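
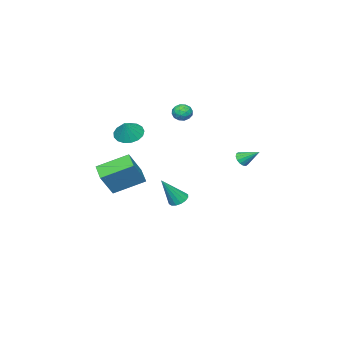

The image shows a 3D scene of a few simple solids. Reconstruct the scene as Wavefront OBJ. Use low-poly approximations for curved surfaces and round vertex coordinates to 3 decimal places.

v 2.45 -1.868 2.828
v 2.929 -1.281 2.344
v 3.15 -1.612 3.832
v 2.609 -1.043 2.506
v 2.253 -0.994 2.743
v 1.941 -1.146 2.999
v 1.746 -1.463 3.216
v 1.712 -1.872 3.344
v 1.848 -2.281 3.354
v 2.121 -2.596 3.244
v 2.469 -2.743 3.038
v 2.814 -2.69 2.785
v 3.074 -2.449 2.541
v 3.192 -2.075 2.363
v 3.14 -1.653 2.292
v 3.087 -2.553 -1.908
v 2.378 -3.485 -1.443
v 1.82 -1.134 -0.995
v 1.111 -2.066 -0.53
v 4.149 -2.594 -0.37
v 3.44 -3.526 0.095
v 2.882 -1.175 0.543
v 2.173 -2.107 1.008
v -3.848 -3.199 -4.776
v -3.269 -2.936 -5.044
v -2.792 -3.701 -2.984
v -3.426 -2.663 -4.875
v -3.695 -2.533 -4.68
v -4.006 -2.582 -4.51
v -4.274 -2.797 -4.412
v -4.428 -3.119 -4.412
v -4.427 -3.463 -4.509
v -4.271 -3.736 -4.677
v -4.001 -3.865 -4.873
v -3.69 -3.816 -5.042
v -3.422 -3.602 -5.14
v -3.268 -3.279 -5.141
v -0.823 0.181 4.105
v -0.306 -0.021 4.446
v -0.734 -0.659 3.474
v -0.217 -0.861 3.815
v -0.81 -0.873 4.085
v -0.865 -0.354 4.475
v -0.175 -0.326 3.445
v -0.23 0.193 3.835
v 0.095 -0.334 4.038
v -0.298 -0.673 4.434
v -0.742 -0.007 3.486
v -1.135 -0.346 3.882
v -0.572 0.154 4.331
v -0.468 -0.834 3.589
v -0.817 -0.841 3.747
v -0.513 -0.96 3.948
v -0.901 -0.042 4.348
v -0.597 -0.161 4.549
v -0.894 -0.662 4.336
v -0.443 -0.519 3.371
v -0.139 -0.638 3.572
v -0.527 0.28 3.972
v -0.223 0.161 4.173
v -0.146 -0.018 3.584
v -0.032 -0.149 4.292
v 0.02 -0.643 3.921
v 0.044 -0.328 3.703
v 0.012 -0.023 3.933
v -0.263 -0.348 4.524
v -0.211 -0.842 4.153
v -0.56 -0.849 4.312
v -0.592 -0.544 4.541
v -0.028 -0.532 4.285
v -0.829 0.162 3.767
v -0.777 -0.332 3.396
v -0.448 -0.136 3.379
v -0.48 0.169 3.608
v -1.06 -0.037 3.999
v -1.008 -0.531 3.628
v -1.052 -0.657 3.987
v -1.084 -0.352 4.217
v -1.012 -0.148 3.635
v -3.463 1.798 -0.129
v -3.233 1.537 0.31
v -3.677 2.882 0.629
v -3.013 1.672 0.179
v -2.913 1.84 -0.035
v -2.961 1.998 -0.274
v -3.143 2.101 -0.473
v -3.411 2.124 -0.581
v -3.694 2.059 -0.567
v -3.914 1.924 -0.436
v -4.014 1.755 -0.223
v -3.966 1.598 0.016
v -3.783 1.494 0.216
v -3.515 1.472 0.324
f 2 1 4
f 2 4 3
f 4 1 5
f 4 5 3
f 5 1 6
f 5 6 3
f 6 1 7
f 6 7 3
f 7 1 8
f 7 8 3
f 8 1 9
f 8 9 3
f 9 1 10
f 9 10 3
f 10 1 11
f 10 11 3
f 11 1 12
f 11 12 3
f 12 1 13
f 12 13 3
f 13 1 14
f 13 14 3
f 14 1 15
f 14 15 3
f 15 1 2
f 15 2 3
f 17 19 16
f 20 17 16
f 16 19 18
f 18 20 16
f 17 23 19
f 21 17 20
f 21 23 17
f 19 23 18
f 22 20 18
f 18 23 22
f 22 21 20
f 23 21 22
f 25 24 27
f 25 27 26
f 27 24 28
f 27 28 26
f 28 24 29
f 28 29 26
f 29 24 30
f 29 30 26
f 30 24 31
f 30 31 26
f 31 24 32
f 31 32 26
f 32 24 33
f 32 33 26
f 33 24 34
f 33 34 26
f 34 24 35
f 34 35 26
f 35 24 36
f 35 36 26
f 36 24 37
f 36 37 26
f 37 24 25
f 37 25 26
f 38 75 54
f 75 49 78
f 54 78 43
f 75 78 54
f 38 54 50
f 54 43 55
f 50 55 39
f 54 55 50
f 38 50 59
f 50 39 60
f 59 60 45
f 50 60 59
f 38 59 71
f 59 45 74
f 71 74 48
f 59 74 71
f 38 71 75
f 71 48 79
f 75 79 49
f 71 79 75
f 39 55 66
f 55 43 69
f 66 69 47
f 55 69 66
f 43 78 56
f 78 49 77
f 56 77 42
f 78 77 56
f 49 79 76
f 79 48 72
f 76 72 40
f 79 72 76
f 48 74 73
f 74 45 61
f 73 61 44
f 74 61 73
f 45 60 65
f 60 39 62
f 65 62 46
f 60 62 65
f 41 67 53
f 67 47 68
f 53 68 42
f 67 68 53
f 41 53 51
f 53 42 52
f 51 52 40
f 53 52 51
f 41 51 58
f 51 40 57
f 58 57 44
f 51 57 58
f 41 58 63
f 58 44 64
f 63 64 46
f 58 64 63
f 41 63 67
f 63 46 70
f 67 70 47
f 63 70 67
f 42 68 56
f 68 47 69
f 56 69 43
f 68 69 56
f 40 52 76
f 52 42 77
f 76 77 49
f 52 77 76
f 44 57 73
f 57 40 72
f 73 72 48
f 57 72 73
f 46 64 65
f 64 44 61
f 65 61 45
f 64 61 65
f 47 70 66
f 70 46 62
f 66 62 39
f 70 62 66
f 81 80 83
f 81 83 82
f 83 80 84
f 83 84 82
f 84 80 85
f 84 85 82
f 85 80 86
f 85 86 82
f 86 80 87
f 86 87 82
f 87 80 88
f 87 88 82
f 88 80 89
f 88 89 82
f 89 80 90
f 89 90 82
f 90 80 91
f 90 91 82
f 91 80 92
f 91 92 82
f 92 80 93
f 92 93 82
f 93 80 81
f 93 81 82



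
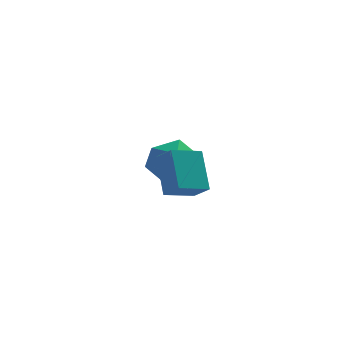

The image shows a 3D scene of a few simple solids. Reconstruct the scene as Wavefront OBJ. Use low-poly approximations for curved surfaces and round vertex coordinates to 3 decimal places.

v -0.016 4.129 -0.353
v 0.851 4.197 0.546
v -0.631 2.343 0.374
v 0.236 2.411 1.273
v -0.742 3.191 1.287
v -0.362 4.295 0.838
v 0.582 2.245 0.082
v 0.962 3.349 -0.367
v 1.221 3.033 0.815
v 0.403 3.617 1.56
v -0.183 2.923 -0.64
v -1.001 3.507 0.105
v -0.484 -1.603 0.813
v 0.052 -2.262 1.447
v -0.698 -0.352 2.294
v -0.162 -1.012 2.928
v 0.722 -0.968 0.452
v 1.258 -1.628 1.086
v 0.508 0.282 1.933
v 1.044 -0.377 2.567
f 1 12 6
f 1 6 2
f 1 2 8
f 1 8 11
f 1 11 12
f 2 6 10
f 6 12 5
f 12 11 3
f 11 8 7
f 8 2 9
f 4 10 5
f 4 5 3
f 4 3 7
f 4 7 9
f 4 9 10
f 5 10 6
f 3 5 12
f 7 3 11
f 9 7 8
f 10 9 2
f 14 16 13
f 17 14 13
f 13 16 15
f 15 17 13
f 14 20 16
f 18 14 17
f 18 20 14
f 16 20 15
f 19 17 15
f 15 20 19
f 19 18 17
f 20 18 19



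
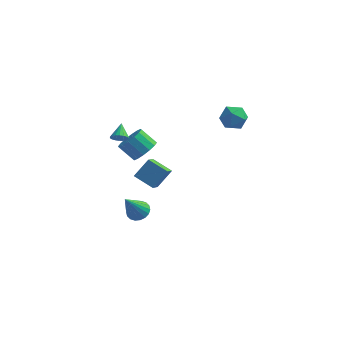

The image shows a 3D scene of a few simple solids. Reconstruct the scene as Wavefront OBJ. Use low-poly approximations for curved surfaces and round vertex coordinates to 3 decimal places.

v -1.627 1.902 -0.38
v -1.161 1.343 0.184
v -2.107 1.42 1.043
v -2.573 1.978 0.48
v -1.019 1.783 0.301
v -1.965 1.86 1.16
v -1.04 2.254 0.235
v -1.986 2.331 1.094
v -1.219 2.631 0.005
v -2.164 2.708 0.864
v -1.506 2.812 -0.328
v -2.452 2.889 0.531
v -1.827 2.75 -0.675
v -2.772 2.827 0.184
v -2.093 2.46 -0.943
v -3.039 2.537 -0.084
v -2.235 2.02 -1.06
v -3.181 2.097 -0.201
v -2.214 1.549 -0.994
v -3.16 1.626 -0.135
v -2.036 1.172 -0.764
v -2.981 1.249 0.095
v -1.748 0.991 -0.431
v -2.694 1.068 0.428
v -1.428 1.053 -0.084
v -2.373 1.13 0.775
v -1.749 1.108 -1.949
v -1.667 0.052 -1.248
v -1.129 1.836 -0.926
v -1.048 0.78 -0.225
v -0.532 0.84 -2.495
v -0.451 -0.216 -1.794
v 0.087 1.568 -1.472
v 0.169 0.512 -0.771
v -2.165 -0.816 2.45
v -1.624 -0.744 2.517
v -2.355 0.036 3.07
v -1.673 -0.61 2.318
v -1.819 -0.517 2.145
v -2.034 -0.483 2.033
v -2.275 -0.515 2.003
v -2.494 -0.606 2.062
v -2.648 -0.739 2.198
v -2.707 -0.888 2.384
v -2.658 -1.022 2.583
v -2.512 -1.115 2.756
v -2.297 -1.149 2.868
v -2.056 -1.117 2.897
v -1.837 -1.025 2.838
v -1.683 -0.892 2.702
v 3.039 2.263 4.156
v 3.437 2.89 3.641
v 3.643 1.21 3.339
v 4.041 1.837 2.824
v 4.31 1.717 3.679
v 3.937 2.368 4.184
v 3.143 1.732 2.796
v 2.77 2.383 3.301
v 3.502 2.562 2.8
v 4.223 2.553 3.346
v 2.857 1.547 3.634
v 3.578 1.538 4.18
v -1.703 0.8 -4.842
v -0.99 0.605 -4.806
v -2.097 -0.32 -3.098
v -0.999 0.883 -4.629
v -1.147 1.144 -4.495
v -1.405 1.338 -4.43
v -1.723 1.424 -4.446
v -2.036 1.388 -4.54
v -2.283 1.234 -4.695
v -2.415 0.995 -4.878
v -2.406 0.717 -5.055
v -2.258 0.455 -5.189
v -2 0.262 -5.255
v -1.682 0.175 -5.238
v -1.369 0.212 -5.144
v -1.122 0.366 -4.989
f 2 1 5
f 2 5 3
f 3 5 6
f 3 6 4
f 5 1 7
f 5 7 6
f 6 7 8
f 6 8 4
f 7 1 9
f 7 9 8
f 8 9 10
f 8 10 4
f 9 1 11
f 9 11 10
f 10 11 12
f 10 12 4
f 11 1 13
f 11 13 12
f 12 13 14
f 12 14 4
f 13 1 15
f 13 15 14
f 14 15 16
f 14 16 4
f 15 1 17
f 15 17 16
f 16 17 18
f 16 18 4
f 17 1 19
f 17 19 18
f 18 19 20
f 18 20 4
f 19 1 21
f 19 21 20
f 20 21 22
f 20 22 4
f 21 1 23
f 21 23 22
f 22 23 24
f 22 24 4
f 23 1 25
f 23 25 24
f 24 25 26
f 24 26 4
f 25 1 2
f 25 2 26
f 26 2 3
f 26 3 4
f 28 30 27
f 31 28 27
f 27 30 29
f 29 31 27
f 28 34 30
f 32 28 31
f 32 34 28
f 30 34 29
f 33 31 29
f 29 34 33
f 33 32 31
f 34 32 33
f 36 35 38
f 36 38 37
f 38 35 39
f 38 39 37
f 39 35 40
f 39 40 37
f 40 35 41
f 40 41 37
f 41 35 42
f 41 42 37
f 42 35 43
f 42 43 37
f 43 35 44
f 43 44 37
f 44 35 45
f 44 45 37
f 45 35 46
f 45 46 37
f 46 35 47
f 46 47 37
f 47 35 48
f 47 48 37
f 48 35 49
f 48 49 37
f 49 35 50
f 49 50 37
f 50 35 36
f 50 36 37
f 51 62 56
f 51 56 52
f 51 52 58
f 51 58 61
f 51 61 62
f 52 56 60
f 56 62 55
f 62 61 53
f 61 58 57
f 58 52 59
f 54 60 55
f 54 55 53
f 54 53 57
f 54 57 59
f 54 59 60
f 55 60 56
f 53 55 62
f 57 53 61
f 59 57 58
f 60 59 52
f 64 63 66
f 64 66 65
f 66 63 67
f 66 67 65
f 67 63 68
f 67 68 65
f 68 63 69
f 68 69 65
f 69 63 70
f 69 70 65
f 70 63 71
f 70 71 65
f 71 63 72
f 71 72 65
f 72 63 73
f 72 73 65
f 73 63 74
f 73 74 65
f 74 63 75
f 74 75 65
f 75 63 76
f 75 76 65
f 76 63 77
f 76 77 65
f 77 63 78
f 77 78 65
f 78 63 64
f 78 64 65



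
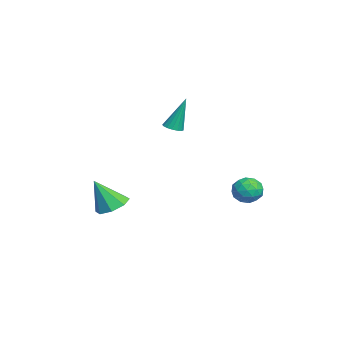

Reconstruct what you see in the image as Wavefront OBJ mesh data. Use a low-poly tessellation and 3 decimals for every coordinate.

v 2.822 4.574 -1.009
v 3.4 4.488 -1.49
v 2.42 3.452 -1.29
v 2.998 3.366 -1.771
v 3.126 3.388 -1.026
v 3.375 4.081 -0.852
v 2.445 3.859 -1.928
v 2.694 4.552 -1.754
v 3.167 4.045 -2.058
v 3.588 3.754 -1.5
v 2.232 4.186 -1.28
v 2.653 3.895 -0.722
v 3.147 4.63 -1.225
v 2.673 3.31 -1.555
v 2.749 3.324 -1.117
v 3.089 3.273 -1.4
v 3.132 4.391 -0.85
v 3.472 4.34 -1.132
v 3.31 3.693 -0.859
v 2.348 3.6 -1.648
v 2.688 3.549 -1.93
v 2.731 4.667 -1.38
v 3.071 4.616 -1.663
v 2.51 4.247 -1.921
v 3.349 4.319 -1.842
v 3.113 3.659 -2.007
v 2.788 3.949 -2.099
v 2.934 4.356 -1.997
v 3.597 4.148 -1.514
v 3.36 3.488 -1.679
v 3.436 3.501 -1.241
v 3.582 3.909 -1.139
v 3.46 3.887 -1.848
v 2.46 4.452 -1.101
v 2.223 3.792 -1.266
v 2.238 4.031 -1.641
v 2.384 4.439 -1.539
v 2.707 4.281 -0.773
v 2.471 3.621 -0.938
v 2.886 3.584 -0.783
v 3.032 3.991 -0.681
v 2.36 4.053 -0.932
v -1.198 0.801 1.04
v -0.769 0.544 1.137
v -1.242 1.399 2.8
v -0.69 0.764 1.065
v -0.728 0.992 0.986
v -0.874 1.176 0.92
v -1.094 1.275 0.881
v -1.338 1.265 0.879
v -1.55 1.148 0.913
v -1.681 0.953 0.976
v -1.702 0.722 1.054
v -1.607 0.51 1.128
v -1.419 0.364 1.182
v -1.18 0.319 1.204
v -0.946 0.384 1.188
v -1.969 -1.985 -4.142
v -1.305 -1.436 -3.88
v -1.891 -2.835 -2.558
v -1.928 -1.192 -3.718
v -2.575 -1.411 -3.804
v -2.867 -1.967 -4.088
v -2.633 -2.533 -4.404
v -2.01 -2.777 -4.566
v -1.363 -2.558 -4.48
v -1.071 -2.002 -4.196
f 1 38 17
f 38 12 41
f 17 41 6
f 38 41 17
f 1 17 13
f 17 6 18
f 13 18 2
f 17 18 13
f 1 13 22
f 13 2 23
f 22 23 8
f 13 23 22
f 1 22 34
f 22 8 37
f 34 37 11
f 22 37 34
f 1 34 38
f 34 11 42
f 38 42 12
f 34 42 38
f 2 18 29
f 18 6 32
f 29 32 10
f 18 32 29
f 6 41 19
f 41 12 40
f 19 40 5
f 41 40 19
f 12 42 39
f 42 11 35
f 39 35 3
f 42 35 39
f 11 37 36
f 37 8 24
f 36 24 7
f 37 24 36
f 8 23 28
f 23 2 25
f 28 25 9
f 23 25 28
f 4 30 16
f 30 10 31
f 16 31 5
f 30 31 16
f 4 16 14
f 16 5 15
f 14 15 3
f 16 15 14
f 4 14 21
f 14 3 20
f 21 20 7
f 14 20 21
f 4 21 26
f 21 7 27
f 26 27 9
f 21 27 26
f 4 26 30
f 26 9 33
f 30 33 10
f 26 33 30
f 5 31 19
f 31 10 32
f 19 32 6
f 31 32 19
f 3 15 39
f 15 5 40
f 39 40 12
f 15 40 39
f 7 20 36
f 20 3 35
f 36 35 11
f 20 35 36
f 9 27 28
f 27 7 24
f 28 24 8
f 27 24 28
f 10 33 29
f 33 9 25
f 29 25 2
f 33 25 29
f 44 43 46
f 44 46 45
f 46 43 47
f 46 47 45
f 47 43 48
f 47 48 45
f 48 43 49
f 48 49 45
f 49 43 50
f 49 50 45
f 50 43 51
f 50 51 45
f 51 43 52
f 51 52 45
f 52 43 53
f 52 53 45
f 53 43 54
f 53 54 45
f 54 43 55
f 54 55 45
f 55 43 56
f 55 56 45
f 56 43 57
f 56 57 45
f 57 43 44
f 57 44 45
f 59 58 61
f 59 61 60
f 61 58 62
f 61 62 60
f 62 58 63
f 62 63 60
f 63 58 64
f 63 64 60
f 64 58 65
f 64 65 60
f 65 58 66
f 65 66 60
f 66 58 67
f 66 67 60
f 67 58 59
f 67 59 60



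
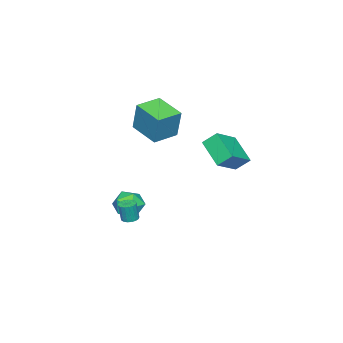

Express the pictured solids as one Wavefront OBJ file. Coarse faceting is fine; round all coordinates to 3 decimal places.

v 2.68 -2.094 -4.074
v 3.095 -2.448 -4.15
v 3.234 -2.56 -2.883
v 2.82 -2.206 -2.806
v 3.213 -2.213 -4.143
v 3.352 -2.325 -2.875
v 3.209 -1.951 -4.119
v 3.349 -2.063 -2.852
v 3.085 -1.721 -4.085
v 3.224 -1.833 -2.818
v 2.867 -1.577 -4.049
v 3.007 -1.689 -2.781
v 2.607 -1.552 -4.018
v 2.746 -1.664 -2.75
v 2.364 -1.65 -4
v 2.503 -1.762 -2.732
v 2.193 -1.851 -3.999
v 2.332 -1.963 -2.731
v 2.134 -2.107 -4.015
v 2.273 -2.219 -2.747
v 2.2 -2.36 -4.044
v 2.339 -2.472 -2.777
v 2.376 -2.552 -4.081
v 2.515 -2.664 -2.813
v 2.622 -2.639 -4.116
v 2.761 -2.751 -2.848
v 2.881 -2.602 -4.141
v 3.02 -2.714 -2.873
v 0.989 -2.077 -3.659
v 1.536 -2.414 -4.557
v 1.004 -3.746 -3.023
v 1.551 -4.083 -3.921
v 2.051 -3.432 -3.183
v 2.041 -2.4 -3.575
v 0.499 -3.76 -4.005
v 0.489 -2.728 -4.397
v 1.233 -3.454 -4.771
v 2.192 -3.251 -4.262
v 0.348 -2.909 -3.318
v 1.307 -2.706 -2.809
v -0.145 -2.05 3.029
v 0.157 -1.577 5.052
v 0.509 -0.161 2.49
v 0.811 0.312 4.513
v 1.449 -2.632 2.927
v 1.751 -2.159 4.95
v 2.103 -0.743 2.388
v 2.405 -0.27 4.411
v -0.816 2.018 1.5
v -1.166 2.802 2.296
v 0.069 3.539 0.392
v -0.28 4.323 1.187
v 0.9 1.757 2.513
v 0.551 2.541 3.308
v 1.786 3.278 1.404
v 1.436 4.062 2.2
f 2 1 5
f 2 5 3
f 3 5 6
f 3 6 4
f 5 1 7
f 5 7 6
f 6 7 8
f 6 8 4
f 7 1 9
f 7 9 8
f 8 9 10
f 8 10 4
f 9 1 11
f 9 11 10
f 10 11 12
f 10 12 4
f 11 1 13
f 11 13 12
f 12 13 14
f 12 14 4
f 13 1 15
f 13 15 14
f 14 15 16
f 14 16 4
f 15 1 17
f 15 17 16
f 16 17 18
f 16 18 4
f 17 1 19
f 17 19 18
f 18 19 20
f 18 20 4
f 19 1 21
f 19 21 20
f 20 21 22
f 20 22 4
f 21 1 23
f 21 23 22
f 22 23 24
f 22 24 4
f 23 1 25
f 23 25 24
f 24 25 26
f 24 26 4
f 25 1 27
f 25 27 26
f 26 27 28
f 26 28 4
f 27 1 2
f 27 2 28
f 28 2 3
f 28 3 4
f 29 40 34
f 29 34 30
f 29 30 36
f 29 36 39
f 29 39 40
f 30 34 38
f 34 40 33
f 40 39 31
f 39 36 35
f 36 30 37
f 32 38 33
f 32 33 31
f 32 31 35
f 32 35 37
f 32 37 38
f 33 38 34
f 31 33 40
f 35 31 39
f 37 35 36
f 38 37 30
f 42 44 41
f 45 42 41
f 41 44 43
f 43 45 41
f 42 48 44
f 46 42 45
f 46 48 42
f 44 48 43
f 47 45 43
f 43 48 47
f 47 46 45
f 48 46 47
f 50 52 49
f 53 50 49
f 49 52 51
f 51 53 49
f 50 56 52
f 54 50 53
f 54 56 50
f 52 56 51
f 55 53 51
f 51 56 55
f 55 54 53
f 56 54 55



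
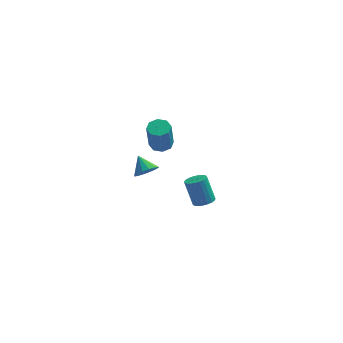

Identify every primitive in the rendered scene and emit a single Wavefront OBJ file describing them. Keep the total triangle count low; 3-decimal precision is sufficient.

v -0.78 -0.544 2.884
v -0.106 -0.482 2.949
v -0.226 -0.955 4.66
v -0.9 -1.016 4.596
v -0.357 -0.039 3.053
v -0.478 -0.511 4.765
v -0.856 0.109 3.059
v -0.977 -0.363 4.771
v -1.31 -0.126 2.962
v -1.431 -0.598 4.674
v -1.454 -0.605 2.82
v -1.574 -1.078 4.531
v -1.202 -1.049 2.715
v -1.323 -1.521 4.427
v -0.703 -1.197 2.709
v -0.824 -1.669 4.421
v -0.249 -0.962 2.806
v -0.37 -1.434 4.518
v 1.626 1.862 -4.238
v 2.074 1.441 -3.948
v 1.583 1.977 -2.411
v 1.134 2.398 -2.702
v 2.227 1.676 -3.981
v 1.736 2.212 -2.445
v 2.276 1.944 -4.059
v 1.785 2.48 -2.522
v 2.213 2.197 -4.167
v 1.722 2.733 -2.631
v 2.048 2.392 -4.288
v 1.557 2.928 -2.752
v 1.81 2.496 -4.4
v 1.319 3.032 -2.864
v 1.541 2.49 -4.485
v 1.049 3.026 -2.948
v 1.285 2.375 -4.526
v 0.794 2.912 -2.99
v 1.089 2.172 -4.518
v 0.598 2.708 -2.982
v 0.986 1.915 -4.462
v 0.494 2.451 -2.925
v 0.993 1.649 -4.366
v 0.501 2.185 -2.83
v 1.109 1.42 -4.249
v 0.618 1.956 -2.712
v 1.315 1.267 -4.13
v 0.824 1.803 -2.593
v 1.575 1.217 -4.029
v 1.083 1.753 -2.493
v 1.843 1.278 -3.965
v 1.352 1.815 -2.429
v -1.565 -1.784 1.502
v -0.92 -1.721 1.858
v -2.035 -1.016 2.218
v -0.907 -1.456 1.582
v -1.07 -1.278 1.285
v -1.367 -1.236 1.045
v -1.716 -1.341 0.928
v -2.025 -1.565 0.965
v -2.211 -1.847 1.146
v -2.224 -2.112 1.422
v -2.06 -2.289 1.719
v -1.764 -2.331 1.959
v -1.414 -2.226 2.076
v -1.105 -2.003 2.039
f 2 1 5
f 2 5 3
f 3 5 6
f 3 6 4
f 5 1 7
f 5 7 6
f 6 7 8
f 6 8 4
f 7 1 9
f 7 9 8
f 8 9 10
f 8 10 4
f 9 1 11
f 9 11 10
f 10 11 12
f 10 12 4
f 11 1 13
f 11 13 12
f 12 13 14
f 12 14 4
f 13 1 15
f 13 15 14
f 14 15 16
f 14 16 4
f 15 1 17
f 15 17 16
f 16 17 18
f 16 18 4
f 17 1 2
f 17 2 18
f 18 2 3
f 18 3 4
f 20 19 23
f 20 23 21
f 21 23 24
f 21 24 22
f 23 19 25
f 23 25 24
f 24 25 26
f 24 26 22
f 25 19 27
f 25 27 26
f 26 27 28
f 26 28 22
f 27 19 29
f 27 29 28
f 28 29 30
f 28 30 22
f 29 19 31
f 29 31 30
f 30 31 32
f 30 32 22
f 31 19 33
f 31 33 32
f 32 33 34
f 32 34 22
f 33 19 35
f 33 35 34
f 34 35 36
f 34 36 22
f 35 19 37
f 35 37 36
f 36 37 38
f 36 38 22
f 37 19 39
f 37 39 38
f 38 39 40
f 38 40 22
f 39 19 41
f 39 41 40
f 40 41 42
f 40 42 22
f 41 19 43
f 41 43 42
f 42 43 44
f 42 44 22
f 43 19 45
f 43 45 44
f 44 45 46
f 44 46 22
f 45 19 47
f 45 47 46
f 46 47 48
f 46 48 22
f 47 19 49
f 47 49 48
f 48 49 50
f 48 50 22
f 49 19 20
f 49 20 50
f 50 20 21
f 50 21 22
f 52 51 54
f 52 54 53
f 54 51 55
f 54 55 53
f 55 51 56
f 55 56 53
f 56 51 57
f 56 57 53
f 57 51 58
f 57 58 53
f 58 51 59
f 58 59 53
f 59 51 60
f 59 60 53
f 60 51 61
f 60 61 53
f 61 51 62
f 61 62 53
f 62 51 63
f 62 63 53
f 63 51 64
f 63 64 53
f 64 51 52
f 64 52 53



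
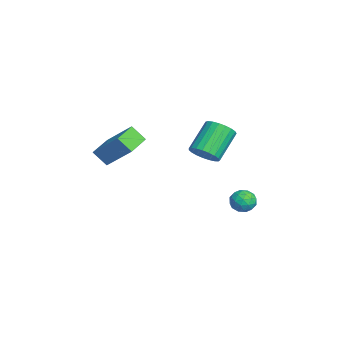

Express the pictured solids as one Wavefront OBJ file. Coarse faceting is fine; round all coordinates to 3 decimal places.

v -1.051 1 1.108
v -0.65 0.552 1.764
v -1.807 1.512 3.128
v -2.209 1.96 2.472
v -0.436 0.853 1.734
v -1.594 1.813 3.098
v -0.329 1.179 1.596
v -1.486 2.139 2.959
v -0.346 1.474 1.373
v -1.503 2.434 2.737
v -0.485 1.687 1.105
v -1.643 2.647 2.468
v -0.723 1.781 0.837
v -1.88 2.742 2.2
v -1.017 1.74 0.616
v -2.174 2.701 1.979
v -1.317 1.572 0.48
v -2.474 2.532 1.843
v -1.571 1.304 0.453
v -2.728 2.264 1.816
v -1.735 0.984 0.539
v -2.893 1.944 1.902
v -1.781 0.666 0.724
v -2.939 1.627 2.087
v -1.701 0.406 0.975
v -2.858 1.367 2.338
v -1.508 0.249 1.249
v -2.666 1.21 2.612
v -1.237 0.222 1.499
v -2.394 1.182 2.862
v -0.933 0.329 1.681
v -2.091 1.289 3.045
v -0.641 3.56 -1.675
v 0.055 3.513 -1.996
v -0.915 2.427 -2.104
v -0.219 2.38 -2.425
v -0.291 2.368 -1.661
v -0.122 3.068 -1.396
v -0.738 2.872 -2.704
v -0.569 3.572 -2.439
v -0.005 3.088 -2.632
v 0.271 2.777 -1.987
v -1.131 3.163 -2.113
v -0.855 2.852 -1.468
v -0.269 3.636 -1.798
v -0.591 2.304 -2.302
v -0.633 2.297 -1.853
v -0.224 2.27 -2.042
v -0.373 3.375 -1.445
v 0.036 3.347 -1.634
v -0.167 2.674 -1.437
v -0.896 2.593 -2.466
v -0.487 2.565 -2.655
v -0.636 3.67 -2.058
v -0.227 3.643 -2.247
v -0.693 3.266 -2.663
v 0.105 3.358 -2.36
v -0.056 2.693 -2.612
v -0.362 2.981 -2.777
v -0.262 3.393 -2.621
v 0.267 3.176 -1.981
v 0.106 2.51 -2.233
v 0.064 2.503 -1.784
v 0.163 2.914 -1.628
v 0.232 2.926 -2.355
v -0.966 3.43 -1.867
v -1.127 2.764 -2.119
v -1.023 3.026 -2.472
v -0.924 3.437 -2.316
v -0.804 3.247 -1.488
v -0.965 2.582 -1.74
v -0.598 2.547 -1.479
v -0.498 2.959 -1.323
v -1.092 3.014 -1.745
v 3.24 -4.122 2.707
v 2.96 -4.789 3.482
v 1.918 -3.37 2.878
v 1.639 -4.038 3.653
v 4.081 -2.942 4.027
v 3.802 -3.61 4.802
v 2.76 -2.191 4.198
v 2.48 -2.858 4.973
f 2 1 5
f 2 5 3
f 3 5 6
f 3 6 4
f 5 1 7
f 5 7 6
f 6 7 8
f 6 8 4
f 7 1 9
f 7 9 8
f 8 9 10
f 8 10 4
f 9 1 11
f 9 11 10
f 10 11 12
f 10 12 4
f 11 1 13
f 11 13 12
f 12 13 14
f 12 14 4
f 13 1 15
f 13 15 14
f 14 15 16
f 14 16 4
f 15 1 17
f 15 17 16
f 16 17 18
f 16 18 4
f 17 1 19
f 17 19 18
f 18 19 20
f 18 20 4
f 19 1 21
f 19 21 20
f 20 21 22
f 20 22 4
f 21 1 23
f 21 23 22
f 22 23 24
f 22 24 4
f 23 1 25
f 23 25 24
f 24 25 26
f 24 26 4
f 25 1 27
f 25 27 26
f 26 27 28
f 26 28 4
f 27 1 29
f 27 29 28
f 28 29 30
f 28 30 4
f 29 1 31
f 29 31 30
f 30 31 32
f 30 32 4
f 31 1 2
f 31 2 32
f 32 2 3
f 32 3 4
f 33 70 49
f 70 44 73
f 49 73 38
f 70 73 49
f 33 49 45
f 49 38 50
f 45 50 34
f 49 50 45
f 33 45 54
f 45 34 55
f 54 55 40
f 45 55 54
f 33 54 66
f 54 40 69
f 66 69 43
f 54 69 66
f 33 66 70
f 66 43 74
f 70 74 44
f 66 74 70
f 34 50 61
f 50 38 64
f 61 64 42
f 50 64 61
f 38 73 51
f 73 44 72
f 51 72 37
f 73 72 51
f 44 74 71
f 74 43 67
f 71 67 35
f 74 67 71
f 43 69 68
f 69 40 56
f 68 56 39
f 69 56 68
f 40 55 60
f 55 34 57
f 60 57 41
f 55 57 60
f 36 62 48
f 62 42 63
f 48 63 37
f 62 63 48
f 36 48 46
f 48 37 47
f 46 47 35
f 48 47 46
f 36 46 53
f 46 35 52
f 53 52 39
f 46 52 53
f 36 53 58
f 53 39 59
f 58 59 41
f 53 59 58
f 36 58 62
f 58 41 65
f 62 65 42
f 58 65 62
f 37 63 51
f 63 42 64
f 51 64 38
f 63 64 51
f 35 47 71
f 47 37 72
f 71 72 44
f 47 72 71
f 39 52 68
f 52 35 67
f 68 67 43
f 52 67 68
f 41 59 60
f 59 39 56
f 60 56 40
f 59 56 60
f 42 65 61
f 65 41 57
f 61 57 34
f 65 57 61
f 76 78 75
f 79 76 75
f 75 78 77
f 77 79 75
f 76 82 78
f 80 76 79
f 80 82 76
f 78 82 77
f 81 79 77
f 77 82 81
f 81 80 79
f 82 80 81



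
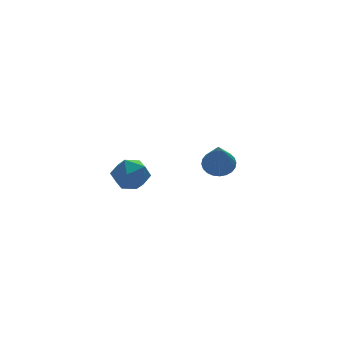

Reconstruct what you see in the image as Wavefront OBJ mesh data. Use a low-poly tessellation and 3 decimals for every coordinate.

v 3.508 2.5 -0.361
v 3.817 2.036 -0.633
v 2.972 1.26 1.141
v 3.99 2.132 -0.493
v 4.088 2.284 -0.332
v 4.099 2.468 -0.176
v 4.019 2.658 -0.048
v 3.862 2.823 0.032
v 3.651 2.939 0.052
v 3.418 2.988 0.01
v 3.198 2.963 -0.089
v 3.026 2.867 -0.23
v 2.927 2.716 -0.39
v 2.917 2.531 -0.546
v 2.996 2.342 -0.674
v 3.154 2.176 -0.754
v 3.365 2.06 -0.775
v 3.598 2.011 -0.732
v -1.148 -0.05 1.643
v -0.62 -0.15 1.14
v -1.26 -1.23 1.76
v -0.732 -1.33 1.257
v -0.564 -1.051 1.917
v -0.495 -0.322 1.845
v -1.385 -1.058 1.055
v -1.316 -0.329 0.983
v -0.767 -0.773 0.777
v -0.259 -0.768 1.31
v -1.621 -0.612 1.59
v -1.113 -0.607 2.123
f 2 1 4
f 2 4 3
f 4 1 5
f 4 5 3
f 5 1 6
f 5 6 3
f 6 1 7
f 6 7 3
f 7 1 8
f 7 8 3
f 8 1 9
f 8 9 3
f 9 1 10
f 9 10 3
f 10 1 11
f 10 11 3
f 11 1 12
f 11 12 3
f 12 1 13
f 12 13 3
f 13 1 14
f 13 14 3
f 14 1 15
f 14 15 3
f 15 1 16
f 15 16 3
f 16 1 17
f 16 17 3
f 17 1 18
f 17 18 3
f 18 1 2
f 18 2 3
f 19 30 24
f 19 24 20
f 19 20 26
f 19 26 29
f 19 29 30
f 20 24 28
f 24 30 23
f 30 29 21
f 29 26 25
f 26 20 27
f 22 28 23
f 22 23 21
f 22 21 25
f 22 25 27
f 22 27 28
f 23 28 24
f 21 23 30
f 25 21 29
f 27 25 26
f 28 27 20



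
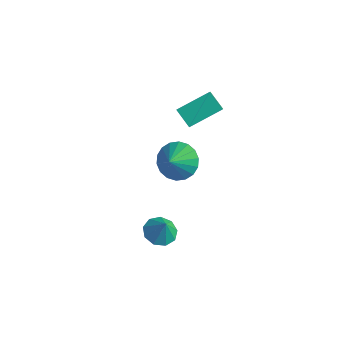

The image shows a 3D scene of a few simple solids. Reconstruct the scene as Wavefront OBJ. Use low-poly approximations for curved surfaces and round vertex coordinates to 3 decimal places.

v -2.779 1.115 -3.812
v -2.342 0.528 -4.606
v -2.601 0.325 -3.128
v -1.965 0.767 -4.429
v -1.748 1.074 -4.129
v -1.736 1.39 -3.767
v -1.93 1.651 -3.414
v -2.293 1.806 -3.139
v -2.752 1.825 -2.998
v -3.217 1.703 -3.018
v -3.594 1.464 -3.195
v -3.811 1.156 -3.494
v -3.823 0.841 -3.856
v -3.629 0.579 -4.209
v -3.266 0.424 -4.484
v -2.807 0.406 -4.625
v 0.501 -3.692 -2.965
v 1.151 -4.042 -3.273
v 0.919 -3.768 -1.995
v 1.219 -3.499 -3.26
v 0.951 -3.046 -3.109
v 0.473 -2.896 -2.891
v 0.007 -3.118 -2.707
v -0.227 -3.608 -2.645
v -0.121 -4.138 -2.732
v 0.276 -4.459 -2.929
v 0.778 -4.421 -3.143
v -3.321 1.713 -0.548
v -2.597 3.196 0.194
v -2.432 1.608 -1.205
v -1.708 3.091 -0.463
v -2.812 1.069 0.243
v -2.088 2.552 0.985
v -1.923 0.964 -0.414
v -1.199 2.447 0.328
f 2 1 4
f 2 4 3
f 4 1 5
f 4 5 3
f 5 1 6
f 5 6 3
f 6 1 7
f 6 7 3
f 7 1 8
f 7 8 3
f 8 1 9
f 8 9 3
f 9 1 10
f 9 10 3
f 10 1 11
f 10 11 3
f 11 1 12
f 11 12 3
f 12 1 13
f 12 13 3
f 13 1 14
f 13 14 3
f 14 1 15
f 14 15 3
f 15 1 16
f 15 16 3
f 16 1 2
f 16 2 3
f 18 17 20
f 18 20 19
f 20 17 21
f 20 21 19
f 21 17 22
f 21 22 19
f 22 17 23
f 22 23 19
f 23 17 24
f 23 24 19
f 24 17 25
f 24 25 19
f 25 17 26
f 25 26 19
f 26 17 27
f 26 27 19
f 27 17 18
f 27 18 19
f 29 31 28
f 32 29 28
f 28 31 30
f 30 32 28
f 29 35 31
f 33 29 32
f 33 35 29
f 31 35 30
f 34 32 30
f 30 35 34
f 34 33 32
f 35 33 34



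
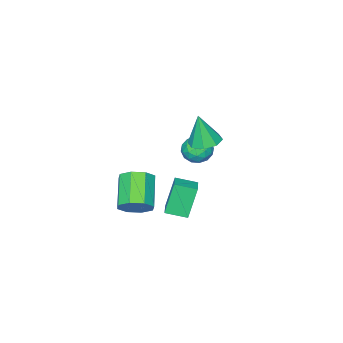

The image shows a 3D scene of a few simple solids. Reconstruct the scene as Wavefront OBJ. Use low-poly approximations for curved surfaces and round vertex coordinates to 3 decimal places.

v 1.489 1.651 -2.638
v 2.27 1.223 -2.252
v 1.071 0.08 -1.096
v 0.291 0.509 -1.482
v 2.06 1.826 -1.874
v 0.861 0.684 -0.717
v 1.516 2.327 -1.943
v 0.317 1.184 -0.786
v 0.957 2.432 -2.419
v -0.242 1.289 -1.263
v 0.709 2.08 -3.024
v -0.49 0.937 -1.868
v 0.919 1.476 -3.403
v -0.28 0.334 -2.246
v 1.463 0.976 -3.334
v 0.264 -0.167 -2.177
v 2.022 0.871 -2.857
v 0.823 -0.272 -1.701
v -3.599 1.668 -1.517
v -3.051 2.061 -0.915
v -3.589 0.439 -0.725
v -3.041 0.832 -0.123
v -3.899 1.107 -0.2
v -3.905 1.867 -0.69
v -2.735 0.633 -0.95
v -2.741 1.393 -1.44
v -2.517 1.422 -0.564
v -3.236 1.714 -0.101
v -3.404 0.786 -1.539
v -4.123 1.078 -1.076
v -3.326 1.973 -1.286
v -3.314 0.527 -0.354
v -3.818 0.689 -0.4
v -3.496 0.92 -0.046
v -3.828 1.858 -1.154
v -3.506 2.089 -0.799
v -4.004 1.528 -0.379
v -3.134 0.411 -0.841
v -2.812 0.642 -0.486
v -3.144 1.58 -1.594
v -2.822 1.811 -1.24
v -2.636 0.972 -1.261
v -2.69 1.828 -0.726
v -2.684 1.105 -0.26
v -2.504 0.988 -0.746
v -2.508 1.435 -1.034
v -3.113 2 -0.453
v -3.107 1.277 0.013
v -3.611 1.439 -0.033
v -3.615 1.885 -0.321
v -2.799 1.624 -0.247
v -3.533 1.223 -1.653
v -3.527 0.5 -1.187
v -3.025 0.615 -1.319
v -3.029 1.061 -1.607
v -3.956 1.395 -1.38
v -3.95 0.672 -0.914
v -4.132 1.065 -0.606
v -4.136 1.512 -0.894
v -3.841 0.876 -1.393
v -1.492 3.575 1.863
v -0.614 3.494 1.742
v -1.268 3.285 3.677
v -0.802 4.137 1.868
v -1.394 4.451 1.992
v -2.043 4.252 2.04
v -2.37 3.656 1.985
v -2.183 3.014 1.859
v -1.591 2.7 1.735
v -0.941 2.899 1.687
v -2.194 1.737 -4.768
v -2.91 1.722 -2.933
v -1.315 2.569 -4.418
v -2.031 2.554 -2.583
v -1.429 0.806 -4.477
v -2.145 0.791 -2.642
v -0.55 1.638 -4.127
v -1.266 1.623 -2.292
f 2 1 5
f 2 5 3
f 3 5 6
f 3 6 4
f 5 1 7
f 5 7 6
f 6 7 8
f 6 8 4
f 7 1 9
f 7 9 8
f 8 9 10
f 8 10 4
f 9 1 11
f 9 11 10
f 10 11 12
f 10 12 4
f 11 1 13
f 11 13 12
f 12 13 14
f 12 14 4
f 13 1 15
f 13 15 14
f 14 15 16
f 14 16 4
f 15 1 17
f 15 17 16
f 16 17 18
f 16 18 4
f 17 1 2
f 17 2 18
f 18 2 3
f 18 3 4
f 19 56 35
f 56 30 59
f 35 59 24
f 56 59 35
f 19 35 31
f 35 24 36
f 31 36 20
f 35 36 31
f 19 31 40
f 31 20 41
f 40 41 26
f 31 41 40
f 19 40 52
f 40 26 55
f 52 55 29
f 40 55 52
f 19 52 56
f 52 29 60
f 56 60 30
f 52 60 56
f 20 36 47
f 36 24 50
f 47 50 28
f 36 50 47
f 24 59 37
f 59 30 58
f 37 58 23
f 59 58 37
f 30 60 57
f 60 29 53
f 57 53 21
f 60 53 57
f 29 55 54
f 55 26 42
f 54 42 25
f 55 42 54
f 26 41 46
f 41 20 43
f 46 43 27
f 41 43 46
f 22 48 34
f 48 28 49
f 34 49 23
f 48 49 34
f 22 34 32
f 34 23 33
f 32 33 21
f 34 33 32
f 22 32 39
f 32 21 38
f 39 38 25
f 32 38 39
f 22 39 44
f 39 25 45
f 44 45 27
f 39 45 44
f 22 44 48
f 44 27 51
f 48 51 28
f 44 51 48
f 23 49 37
f 49 28 50
f 37 50 24
f 49 50 37
f 21 33 57
f 33 23 58
f 57 58 30
f 33 58 57
f 25 38 54
f 38 21 53
f 54 53 29
f 38 53 54
f 27 45 46
f 45 25 42
f 46 42 26
f 45 42 46
f 28 51 47
f 51 27 43
f 47 43 20
f 51 43 47
f 62 61 64
f 62 64 63
f 64 61 65
f 64 65 63
f 65 61 66
f 65 66 63
f 66 61 67
f 66 67 63
f 67 61 68
f 67 68 63
f 68 61 69
f 68 69 63
f 69 61 70
f 69 70 63
f 70 61 62
f 70 62 63
f 72 74 71
f 75 72 71
f 71 74 73
f 73 75 71
f 72 78 74
f 76 72 75
f 76 78 72
f 74 78 73
f 77 75 73
f 73 78 77
f 77 76 75
f 78 76 77



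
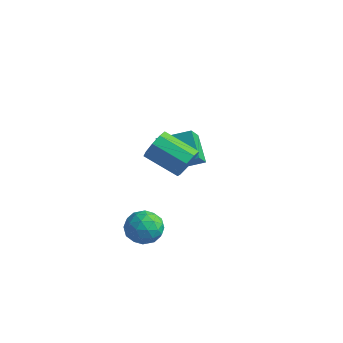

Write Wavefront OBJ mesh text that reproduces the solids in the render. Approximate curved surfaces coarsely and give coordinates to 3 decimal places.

v 2.295 -1.526 3.32
v 2.665 -2.145 3.858
v 0.856 -2.514 4.678
v 0.485 -1.894 4.14
v 2.676 -1.593 4.132
v 0.867 -1.962 4.952
v 2.509 -1.01 4.026
v 0.7 -1.379 4.846
v 2.242 -0.668 3.59
v 0.433 -1.037 4.409
v 1.999 -0.727 3.027
v 0.19 -1.096 3.847
v 1.894 -1.16 2.602
v 0.085 -1.529 3.421
v 1.977 -1.763 2.512
v 0.168 -2.132 3.332
v 2.208 -2.256 2.801
v 0.399 -2.625 3.621
v 2.48 -2.406 3.333
v 0.671 -2.775 4.152
v -1.094 -1.95 -2.783
v -0.745 -1.364 -1.941
v 0.485 -2.696 -2.919
v 0.834 -2.11 -2.077
v 0.105 -2.896 -1.925
v -0.871 -2.435 -1.841
v 0.611 -1.625 -3.019
v -0.365 -1.164 -2.935
v 0.309 -1.163 -2.087
v -0.004 -1.949 -1.411
v -0.256 -2.111 -3.449
v -0.569 -2.897 -2.773
v -1.059 -1.591 -2.35
v 0.799 -2.469 -2.51
v 0.37 -2.931 -2.421
v 0.575 -2.586 -1.926
v -1.133 -2.221 -2.291
v -0.927 -1.877 -1.796
v -0.427 -2.777 -1.787
v 0.667 -2.183 -3.064
v 0.873 -1.839 -2.569
v -0.835 -1.474 -2.934
v -0.63 -1.129 -2.439
v 0.167 -1.283 -3.073
v -0.234 -1.129 -1.941
v 0.695 -1.568 -2.021
v 0.564 -1.282 -2.575
v -0.01 -1.011 -2.525
v -0.418 -1.591 -1.544
v 0.511 -2.03 -1.624
v 0.082 -2.492 -1.534
v -0.492 -2.221 -1.485
v 0.202 -1.473 -1.63
v -0.771 -2.03 -3.236
v 0.158 -2.469 -3.316
v 0.232 -1.839 -3.375
v -0.342 -1.568 -3.326
v -0.955 -2.492 -2.839
v -0.026 -2.931 -2.919
v -0.25 -3.049 -2.335
v -0.824 -2.778 -2.285
v -0.462 -2.587 -3.23
v -2.825 2.767 -0.068
v -2.418 1.675 1.115
v -1.426 3.937 0.53
v -1.019 2.846 1.713
v -1.681 1.974 -1.193
v -1.274 0.883 -0.01
v -0.282 3.145 -0.595
v 0.125 2.053 0.588
f 2 1 5
f 2 5 3
f 3 5 6
f 3 6 4
f 5 1 7
f 5 7 6
f 6 7 8
f 6 8 4
f 7 1 9
f 7 9 8
f 8 9 10
f 8 10 4
f 9 1 11
f 9 11 10
f 10 11 12
f 10 12 4
f 11 1 13
f 11 13 12
f 12 13 14
f 12 14 4
f 13 1 15
f 13 15 14
f 14 15 16
f 14 16 4
f 15 1 17
f 15 17 16
f 16 17 18
f 16 18 4
f 17 1 19
f 17 19 18
f 18 19 20
f 18 20 4
f 19 1 2
f 19 2 20
f 20 2 3
f 20 3 4
f 21 58 37
f 58 32 61
f 37 61 26
f 58 61 37
f 21 37 33
f 37 26 38
f 33 38 22
f 37 38 33
f 21 33 42
f 33 22 43
f 42 43 28
f 33 43 42
f 21 42 54
f 42 28 57
f 54 57 31
f 42 57 54
f 21 54 58
f 54 31 62
f 58 62 32
f 54 62 58
f 22 38 49
f 38 26 52
f 49 52 30
f 38 52 49
f 26 61 39
f 61 32 60
f 39 60 25
f 61 60 39
f 32 62 59
f 62 31 55
f 59 55 23
f 62 55 59
f 31 57 56
f 57 28 44
f 56 44 27
f 57 44 56
f 28 43 48
f 43 22 45
f 48 45 29
f 43 45 48
f 24 50 36
f 50 30 51
f 36 51 25
f 50 51 36
f 24 36 34
f 36 25 35
f 34 35 23
f 36 35 34
f 24 34 41
f 34 23 40
f 41 40 27
f 34 40 41
f 24 41 46
f 41 27 47
f 46 47 29
f 41 47 46
f 24 46 50
f 46 29 53
f 50 53 30
f 46 53 50
f 25 51 39
f 51 30 52
f 39 52 26
f 51 52 39
f 23 35 59
f 35 25 60
f 59 60 32
f 35 60 59
f 27 40 56
f 40 23 55
f 56 55 31
f 40 55 56
f 29 47 48
f 47 27 44
f 48 44 28
f 47 44 48
f 30 53 49
f 53 29 45
f 49 45 22
f 53 45 49
f 64 66 63
f 67 64 63
f 63 66 65
f 65 67 63
f 64 70 66
f 68 64 67
f 68 70 64
f 66 70 65
f 69 67 65
f 65 70 69
f 69 68 67
f 70 68 69



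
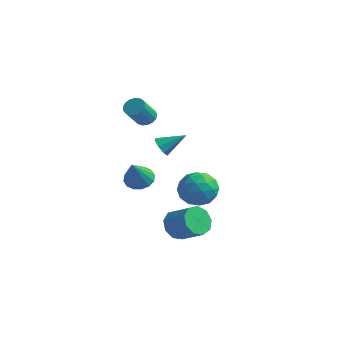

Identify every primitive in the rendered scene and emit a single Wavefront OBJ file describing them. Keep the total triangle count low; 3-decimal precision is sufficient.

v -1.593 0.747 2.526
v -0.991 0.554 2.337
v -0.965 -0.541 3.545
v -1.567 -0.347 3.734
v -0.935 0.785 2.545
v -0.908 -0.31 3.753
v -1.029 1.007 2.749
v -1.002 -0.088 3.957
v -1.253 1.17 2.902
v -1.226 0.075 4.109
v -1.554 1.236 2.968
v -1.528 0.141 4.176
v -1.865 1.19 2.933
v -1.838 0.095 4.141
v -2.113 1.043 2.805
v -2.087 -0.052 4.013
v -2.243 0.828 2.613
v -2.216 -0.267 3.821
v -2.223 0.594 2.401
v -2.196 -0.5 3.609
v -2.059 0.396 2.218
v -2.033 -0.699 3.426
v -1.789 0.278 2.105
v -1.762 -0.816 3.313
v -1.474 0.268 2.089
v -1.447 -0.827 3.296
v -1.186 0.367 2.173
v -1.159 -0.727 3.38
v 3.004 -2.694 -2.922
v 3.468 -2.249 -3.649
v 4.86 -2.322 -2.805
v 4.396 -2.766 -2.078
v 3.232 -1.8 -3.221
v 4.625 -1.873 -2.377
v 2.89 -1.768 -2.654
v 4.282 -1.841 -1.81
v 2.601 -2.17 -2.212
v 3.993 -2.243 -1.368
v 2.5 -2.817 -2.102
v 3.893 -2.89 -1.258
v 2.635 -3.406 -2.376
v 4.028 -3.479 -1.532
v 2.943 -3.661 -2.905
v 4.335 -3.734 -2.061
v 3.279 -3.464 -3.443
v 4.671 -3.537 -2.598
v 3.486 -2.907 -3.736
v 4.879 -2.98 -2.892
v -0.545 4.361 -3.513
v 0.667 4.247 -3.182
v -0.527 2.453 -4.238
v 0.685 2.339 -3.907
v -0.208 2.41 -3.018
v -0.219 3.589 -2.57
v 0.359 3.111 -4.85
v 0.348 4.29 -4.402
v 1.226 3.474 -4.008
v 0.875 3.041 -2.876
v -0.735 3.659 -4.544
v -1.086 3.226 -3.412
v 0.059 4.472 -3.284
v 0.081 2.228 -4.136
v -0.444 2.27 -3.614
v 0.268 2.203 -3.419
v -0.462 4.085 -2.924
v 0.251 4.018 -2.729
v -0.263 2.938 -2.634
v -0.111 2.682 -4.691
v 0.602 2.615 -4.496
v -0.128 4.497 -4.001
v 0.584 4.43 -3.806
v 0.403 3.762 -4.786
v 1.1 3.95 -3.574
v 1.111 2.829 -4.001
v 0.919 3.283 -4.555
v 0.913 3.976 -4.291
v 0.894 3.696 -2.909
v 0.905 2.574 -3.335
v 0.38 2.615 -2.813
v 0.373 3.309 -2.55
v 1.223 3.241 -3.395
v -0.765 4.126 -4.085
v -0.754 3.004 -4.511
v -0.233 3.391 -4.87
v -0.24 4.085 -4.607
v -0.971 3.871 -3.419
v -0.96 2.75 -3.846
v -0.773 2.724 -3.129
v -0.779 3.417 -2.865
v -1.083 3.459 -4.025
v 2.793 -3.789 3.284
v 3.238 -3.866 2.817
v 3.767 -2.951 4.076
v 2.953 -3.465 2.744
v 2.574 -3.253 2.987
v 2.323 -3.356 3.404
v 2.347 -3.712 3.75
v 2.632 -4.113 3.824
v 3.011 -4.324 3.581
v 3.262 -4.222 3.164
v -2.176 0.859 -2.485
v -1.353 0.682 -2.802
v -1.784 -0.319 -0.815
v -1.302 1.066 -2.543
v -1.486 1.395 -2.269
v -1.855 1.579 -2.052
v -2.309 1.571 -1.951
v -2.728 1.372 -1.993
v -2.999 1.035 -2.167
v -3.05 0.651 -2.426
v -2.866 0.323 -2.7
v -2.498 0.138 -2.917
v -2.043 0.147 -3.018
v -1.624 0.346 -2.976
f 2 1 5
f 2 5 3
f 3 5 6
f 3 6 4
f 5 1 7
f 5 7 6
f 6 7 8
f 6 8 4
f 7 1 9
f 7 9 8
f 8 9 10
f 8 10 4
f 9 1 11
f 9 11 10
f 10 11 12
f 10 12 4
f 11 1 13
f 11 13 12
f 12 13 14
f 12 14 4
f 13 1 15
f 13 15 14
f 14 15 16
f 14 16 4
f 15 1 17
f 15 17 16
f 16 17 18
f 16 18 4
f 17 1 19
f 17 19 18
f 18 19 20
f 18 20 4
f 19 1 21
f 19 21 20
f 20 21 22
f 20 22 4
f 21 1 23
f 21 23 22
f 22 23 24
f 22 24 4
f 23 1 25
f 23 25 24
f 24 25 26
f 24 26 4
f 25 1 27
f 25 27 26
f 26 27 28
f 26 28 4
f 27 1 2
f 27 2 28
f 28 2 3
f 28 3 4
f 30 29 33
f 30 33 31
f 31 33 34
f 31 34 32
f 33 29 35
f 33 35 34
f 34 35 36
f 34 36 32
f 35 29 37
f 35 37 36
f 36 37 38
f 36 38 32
f 37 29 39
f 37 39 38
f 38 39 40
f 38 40 32
f 39 29 41
f 39 41 40
f 40 41 42
f 40 42 32
f 41 29 43
f 41 43 42
f 42 43 44
f 42 44 32
f 43 29 45
f 43 45 44
f 44 45 46
f 44 46 32
f 45 29 47
f 45 47 46
f 46 47 48
f 46 48 32
f 47 29 30
f 47 30 48
f 48 30 31
f 48 31 32
f 49 86 65
f 86 60 89
f 65 89 54
f 86 89 65
f 49 65 61
f 65 54 66
f 61 66 50
f 65 66 61
f 49 61 70
f 61 50 71
f 70 71 56
f 61 71 70
f 49 70 82
f 70 56 85
f 82 85 59
f 70 85 82
f 49 82 86
f 82 59 90
f 86 90 60
f 82 90 86
f 50 66 77
f 66 54 80
f 77 80 58
f 66 80 77
f 54 89 67
f 89 60 88
f 67 88 53
f 89 88 67
f 60 90 87
f 90 59 83
f 87 83 51
f 90 83 87
f 59 85 84
f 85 56 72
f 84 72 55
f 85 72 84
f 56 71 76
f 71 50 73
f 76 73 57
f 71 73 76
f 52 78 64
f 78 58 79
f 64 79 53
f 78 79 64
f 52 64 62
f 64 53 63
f 62 63 51
f 64 63 62
f 52 62 69
f 62 51 68
f 69 68 55
f 62 68 69
f 52 69 74
f 69 55 75
f 74 75 57
f 69 75 74
f 52 74 78
f 74 57 81
f 78 81 58
f 74 81 78
f 53 79 67
f 79 58 80
f 67 80 54
f 79 80 67
f 51 63 87
f 63 53 88
f 87 88 60
f 63 88 87
f 55 68 84
f 68 51 83
f 84 83 59
f 68 83 84
f 57 75 76
f 75 55 72
f 76 72 56
f 75 72 76
f 58 81 77
f 81 57 73
f 77 73 50
f 81 73 77
f 92 91 94
f 92 94 93
f 94 91 95
f 94 95 93
f 95 91 96
f 95 96 93
f 96 91 97
f 96 97 93
f 97 91 98
f 97 98 93
f 98 91 99
f 98 99 93
f 99 91 100
f 99 100 93
f 100 91 92
f 100 92 93
f 102 101 104
f 102 104 103
f 104 101 105
f 104 105 103
f 105 101 106
f 105 106 103
f 106 101 107
f 106 107 103
f 107 101 108
f 107 108 103
f 108 101 109
f 108 109 103
f 109 101 110
f 109 110 103
f 110 101 111
f 110 111 103
f 111 101 112
f 111 112 103
f 112 101 113
f 112 113 103
f 113 101 114
f 113 114 103
f 114 101 102
f 114 102 103



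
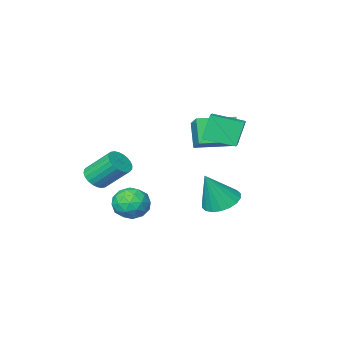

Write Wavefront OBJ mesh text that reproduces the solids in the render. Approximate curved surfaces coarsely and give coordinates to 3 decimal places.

v -2.113 1.796 1.838
v -2.64 1.699 3.261
v -1.597 2.467 2.075
v -2.123 2.371 3.498
v -0.877 0.709 2.222
v -1.403 0.613 3.645
v -0.36 1.381 2.459
v -0.887 1.284 3.882
v -3.31 -1.471 -3.503
v -2.343 -1.394 -3.977
v -2.35 -1.529 -1.557
v -2.463 -0.934 -3.904
v -2.75 -0.581 -3.752
v -3.149 -0.404 -3.55
v -3.579 -0.438 -3.339
v -3.956 -0.676 -3.16
v -4.205 -1.072 -3.049
v -4.277 -1.547 -3.028
v -4.157 -2.007 -3.101
v -3.869 -2.36 -3.254
v -3.471 -2.537 -3.456
v -3.04 -2.503 -3.667
v -2.663 -2.265 -3.846
v -2.414 -1.869 -3.956
v -3.957 -1.725 1.81
v -3.375 -0.281 2.734
v -3.65 -0.973 0.442
v -3.069 0.47 1.366
v -2.111 -2.47 1.814
v -1.53 -1.027 2.738
v -1.805 -1.719 0.446
v -1.223 -0.275 1.37
v 0.139 -3.114 -2.988
v 0.664 -2.327 -2.528
v 1.516 -3.493 -3.912
v 2.041 -2.706 -3.452
v 1.779 -3.558 -2.895
v 0.927 -3.324 -2.324
v 1.253 -2.496 -4.116
v 0.401 -2.262 -3.545
v 1.352 -1.945 -3.226
v 1.677 -2.602 -2.471
v 0.503 -3.218 -3.969
v 0.828 -3.875 -3.214
v 0.28 -2.687 -2.677
v 1.9 -3.133 -3.763
v 1.745 -3.634 -3.436
v 2.054 -3.171 -3.166
v 0.435 -3.273 -2.557
v 0.744 -2.811 -2.287
v 1.399 -3.534 -2.503
v 1.436 -3.009 -4.153
v 1.745 -2.547 -3.883
v 0.126 -2.649 -3.274
v 0.435 -2.186 -3.004
v 0.781 -2.286 -3.937
v 0.993 -2 -2.817
v 1.803 -2.223 -3.36
v 1.339 -2.099 -3.75
v 0.839 -1.962 -3.414
v 1.184 -2.386 -2.374
v 1.994 -2.609 -2.917
v 1.84 -3.11 -2.589
v 1.339 -2.972 -2.254
v 1.589 -2.161 -2.783
v 0.186 -3.211 -3.523
v 0.996 -3.434 -4.066
v 0.841 -2.848 -4.186
v 0.34 -2.71 -3.851
v 0.377 -3.597 -3.08
v 1.187 -3.82 -3.623
v 1.341 -3.858 -3.026
v 0.841 -3.721 -2.69
v 0.591 -3.659 -3.657
v 3.199 -2.669 -0.845
v 3.841 -2.701 -0.422
v 3.043 -1.642 0.868
v 2.401 -1.611 0.445
v 3.894 -2.457 -0.59
v 3.096 -1.398 0.701
v 3.84 -2.246 -0.796
v 3.042 -1.187 0.494
v 3.689 -2.099 -1.01
v 2.891 -1.04 0.28
v 3.463 -2.039 -1.199
v 2.665 -0.98 0.091
v 3.197 -2.075 -1.334
v 2.399 -1.016 -0.044
v 2.932 -2.201 -1.395
v 2.134 -1.142 -0.105
v 2.707 -2.399 -1.372
v 1.909 -1.34 -0.081
v 2.557 -2.638 -1.268
v 1.759 -1.579 0.022
v 2.504 -2.882 -1.101
v 1.706 -1.823 0.19
v 2.558 -3.093 -0.894
v 1.76 -2.034 0.396
v 2.709 -3.24 -0.68
v 1.911 -2.181 0.61
v 2.935 -3.3 -0.491
v 2.137 -2.241 0.799
v 3.201 -3.264 -0.356
v 2.403 -2.205 0.934
v 3.466 -3.138 -0.295
v 2.668 -2.079 0.995
v 3.691 -2.94 -0.319
v 2.893 -1.881 0.972
f 2 4 1
f 5 2 1
f 1 4 3
f 3 5 1
f 2 8 4
f 6 2 5
f 6 8 2
f 4 8 3
f 7 5 3
f 3 8 7
f 7 6 5
f 8 6 7
f 10 9 12
f 10 12 11
f 12 9 13
f 12 13 11
f 13 9 14
f 13 14 11
f 14 9 15
f 14 15 11
f 15 9 16
f 15 16 11
f 16 9 17
f 16 17 11
f 17 9 18
f 17 18 11
f 18 9 19
f 18 19 11
f 19 9 20
f 19 20 11
f 20 9 21
f 20 21 11
f 21 9 22
f 21 22 11
f 22 9 23
f 22 23 11
f 23 9 24
f 23 24 11
f 24 9 10
f 24 10 11
f 26 28 25
f 29 26 25
f 25 28 27
f 27 29 25
f 26 32 28
f 30 26 29
f 30 32 26
f 28 32 27
f 31 29 27
f 27 32 31
f 31 30 29
f 32 30 31
f 33 70 49
f 70 44 73
f 49 73 38
f 70 73 49
f 33 49 45
f 49 38 50
f 45 50 34
f 49 50 45
f 33 45 54
f 45 34 55
f 54 55 40
f 45 55 54
f 33 54 66
f 54 40 69
f 66 69 43
f 54 69 66
f 33 66 70
f 66 43 74
f 70 74 44
f 66 74 70
f 34 50 61
f 50 38 64
f 61 64 42
f 50 64 61
f 38 73 51
f 73 44 72
f 51 72 37
f 73 72 51
f 44 74 71
f 74 43 67
f 71 67 35
f 74 67 71
f 43 69 68
f 69 40 56
f 68 56 39
f 69 56 68
f 40 55 60
f 55 34 57
f 60 57 41
f 55 57 60
f 36 62 48
f 62 42 63
f 48 63 37
f 62 63 48
f 36 48 46
f 48 37 47
f 46 47 35
f 48 47 46
f 36 46 53
f 46 35 52
f 53 52 39
f 46 52 53
f 36 53 58
f 53 39 59
f 58 59 41
f 53 59 58
f 36 58 62
f 58 41 65
f 62 65 42
f 58 65 62
f 37 63 51
f 63 42 64
f 51 64 38
f 63 64 51
f 35 47 71
f 47 37 72
f 71 72 44
f 47 72 71
f 39 52 68
f 52 35 67
f 68 67 43
f 52 67 68
f 41 59 60
f 59 39 56
f 60 56 40
f 59 56 60
f 42 65 61
f 65 41 57
f 61 57 34
f 65 57 61
f 76 75 79
f 76 79 77
f 77 79 80
f 77 80 78
f 79 75 81
f 79 81 80
f 80 81 82
f 80 82 78
f 81 75 83
f 81 83 82
f 82 83 84
f 82 84 78
f 83 75 85
f 83 85 84
f 84 85 86
f 84 86 78
f 85 75 87
f 85 87 86
f 86 87 88
f 86 88 78
f 87 75 89
f 87 89 88
f 88 89 90
f 88 90 78
f 89 75 91
f 89 91 90
f 90 91 92
f 90 92 78
f 91 75 93
f 91 93 92
f 92 93 94
f 92 94 78
f 93 75 95
f 93 95 94
f 94 95 96
f 94 96 78
f 95 75 97
f 95 97 96
f 96 97 98
f 96 98 78
f 97 75 99
f 97 99 98
f 98 99 100
f 98 100 78
f 99 75 101
f 99 101 100
f 100 101 102
f 100 102 78
f 101 75 103
f 101 103 102
f 102 103 104
f 102 104 78
f 103 75 105
f 103 105 104
f 104 105 106
f 104 106 78
f 105 75 107
f 105 107 106
f 106 107 108
f 106 108 78
f 107 75 76
f 107 76 108
f 108 76 77
f 108 77 78



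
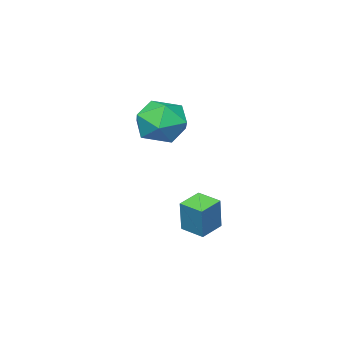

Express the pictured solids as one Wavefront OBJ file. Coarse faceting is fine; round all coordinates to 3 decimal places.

v 2.875 -0.411 -2.262
v 3.229 -0.142 -0.767
v 2.775 0.642 -2.427
v 3.129 0.91 -0.932
v 3.951 -0.35 -2.528
v 4.305 -0.082 -1.033
v 3.851 0.702 -2.693
v 4.205 0.971 -1.198
v 3.781 -1.034 1.792
v 4.544 -1.931 2.016
v 2.796 -1.469 3.404
v 3.559 -2.366 3.628
v 3.928 -1.229 3.716
v 4.537 -0.96 2.719
v 2.803 -2.44 2.701
v 3.412 -2.171 1.704
v 3.939 -2.8 2.578
v 4.635 -2.052 3.205
v 2.705 -1.348 2.215
v 3.401 -0.6 2.842
f 2 4 1
f 5 2 1
f 1 4 3
f 3 5 1
f 2 8 4
f 6 2 5
f 6 8 2
f 4 8 3
f 7 5 3
f 3 8 7
f 7 6 5
f 8 6 7
f 9 20 14
f 9 14 10
f 9 10 16
f 9 16 19
f 9 19 20
f 10 14 18
f 14 20 13
f 20 19 11
f 19 16 15
f 16 10 17
f 12 18 13
f 12 13 11
f 12 11 15
f 12 15 17
f 12 17 18
f 13 18 14
f 11 13 20
f 15 11 19
f 17 15 16
f 18 17 10



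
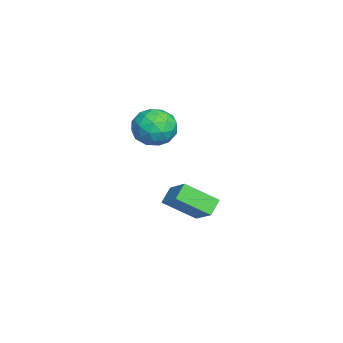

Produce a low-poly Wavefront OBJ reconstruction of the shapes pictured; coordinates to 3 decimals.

v 2.262 3.488 -1.113
v 2.396 2.122 -0.18
v 3.268 4.119 -0.334
v 3.402 2.753 0.599
v 2.858 3.187 -1.639
v 2.992 1.821 -0.706
v 3.864 3.818 -0.86
v 3.998 2.452 0.073
v 3.586 2.324 4.416
v 4.481 2.388 4.053
v 3.459 0.872 3.847
v 4.354 0.936 3.484
v 4.221 0.894 4.442
v 4.3 1.792 4.793
v 3.64 1.468 3.107
v 3.719 2.366 3.458
v 4.514 1.859 3.244
v 4.873 1.504 4.069
v 3.067 1.756 3.831
v 3.426 1.401 4.656
v 4.045 2.484 4.285
v 3.895 0.776 3.615
v 3.817 0.752 4.178
v 4.343 0.789 3.965
v 3.939 2.133 4.719
v 4.464 2.171 4.506
v 4.312 1.293 4.735
v 3.476 1.089 3.394
v 4.001 1.127 3.181
v 3.597 2.471 3.935
v 4.123 2.508 3.722
v 3.628 1.967 3.165
v 4.59 2.21 3.596
v 4.515 1.356 3.261
v 4.096 1.669 3.039
v 4.142 2.197 3.246
v 4.801 2.002 4.081
v 4.727 1.148 3.746
v 4.649 1.123 4.309
v 4.695 1.651 4.516
v 4.821 1.691 3.605
v 3.213 2.112 4.154
v 3.139 1.258 3.819
v 3.245 1.609 3.384
v 3.291 2.137 3.591
v 3.425 1.904 4.639
v 3.35 1.05 4.304
v 3.798 1.063 4.654
v 3.844 1.591 4.861
v 3.119 1.569 4.295
f 2 4 1
f 5 2 1
f 1 4 3
f 3 5 1
f 2 8 4
f 6 2 5
f 6 8 2
f 4 8 3
f 7 5 3
f 3 8 7
f 7 6 5
f 8 6 7
f 9 46 25
f 46 20 49
f 25 49 14
f 46 49 25
f 9 25 21
f 25 14 26
f 21 26 10
f 25 26 21
f 9 21 30
f 21 10 31
f 30 31 16
f 21 31 30
f 9 30 42
f 30 16 45
f 42 45 19
f 30 45 42
f 9 42 46
f 42 19 50
f 46 50 20
f 42 50 46
f 10 26 37
f 26 14 40
f 37 40 18
f 26 40 37
f 14 49 27
f 49 20 48
f 27 48 13
f 49 48 27
f 20 50 47
f 50 19 43
f 47 43 11
f 50 43 47
f 19 45 44
f 45 16 32
f 44 32 15
f 45 32 44
f 16 31 36
f 31 10 33
f 36 33 17
f 31 33 36
f 12 38 24
f 38 18 39
f 24 39 13
f 38 39 24
f 12 24 22
f 24 13 23
f 22 23 11
f 24 23 22
f 12 22 29
f 22 11 28
f 29 28 15
f 22 28 29
f 12 29 34
f 29 15 35
f 34 35 17
f 29 35 34
f 12 34 38
f 34 17 41
f 38 41 18
f 34 41 38
f 13 39 27
f 39 18 40
f 27 40 14
f 39 40 27
f 11 23 47
f 23 13 48
f 47 48 20
f 23 48 47
f 15 28 44
f 28 11 43
f 44 43 19
f 28 43 44
f 17 35 36
f 35 15 32
f 36 32 16
f 35 32 36
f 18 41 37
f 41 17 33
f 37 33 10
f 41 33 37



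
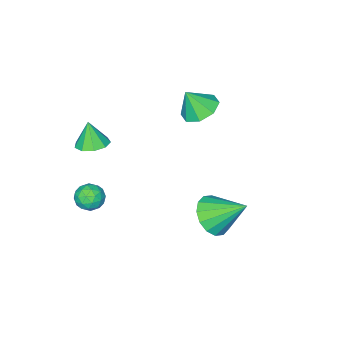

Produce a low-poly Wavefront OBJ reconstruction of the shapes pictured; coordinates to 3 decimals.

v 3.219 -2.735 -2.174
v 3.572 -2.9 -1.512
v 3.328 -3.92 -2.528
v 3.681 -4.085 -1.866
v 2.935 -3.905 -1.869
v 2.867 -3.172 -1.65
v 4.033 -3.648 -2.39
v 3.965 -2.915 -2.171
v 4.074 -3.464 -1.646
v 3.396 -3.623 -1.324
v 3.504 -3.197 -2.716
v 2.826 -3.356 -2.394
v 3.386 -2.713 -1.812
v 3.514 -4.107 -2.228
v 3.076 -4.001 -2.229
v 3.283 -4.098 -1.841
v 2.972 -2.873 -1.893
v 3.179 -2.97 -1.504
v 2.805 -3.561 -1.714
v 3.721 -3.85 -2.536
v 3.928 -3.947 -2.147
v 3.617 -2.722 -2.199
v 3.824 -2.819 -1.811
v 4.095 -3.259 -2.326
v 3.889 -3.142 -1.502
v 3.953 -3.839 -1.71
v 4.16 -3.582 -2.017
v 4.12 -3.151 -1.889
v 3.49 -3.235 -1.312
v 3.554 -3.932 -1.52
v 3.116 -3.826 -1.522
v 3.076 -3.395 -1.393
v 3.785 -3.567 -1.391
v 3.346 -2.888 -2.52
v 3.41 -3.585 -2.728
v 3.824 -3.425 -2.647
v 3.784 -2.994 -2.518
v 2.947 -2.981 -2.33
v 3.011 -3.678 -2.538
v 2.78 -3.669 -2.151
v 2.74 -3.238 -2.023
v 3.115 -3.253 -2.649
v 0.895 1.869 -1.384
v 1.847 2.389 -1.488
v 0.265 3.271 -0.136
v 1.519 2.603 -1.894
v 1.024 2.621 -2.163
v 0.494 2.437 -2.224
v 0.072 2.1 -2.06
v -0.13 1.702 -1.714
v -0.057 1.349 -1.281
v 0.271 1.135 -0.875
v 0.766 1.118 -0.605
v 1.296 1.302 -0.544
v 1.719 1.638 -0.709
v 1.92 2.036 -1.054
v 3.445 -3.103 2.043
v 4.176 -3.449 1.992
v 3.375 -3.437 3.297
v 4.228 -2.917 2.136
v 3.914 -2.472 2.237
v 3.38 -2.322 2.247
v 2.877 -2.538 2.161
v 2.64 -3.018 2.02
v 2.78 -3.539 1.89
v 3.231 -3.855 1.831
v 3.782 -3.82 1.871
v -1.399 -1.324 2.68
v -0.496 -1.287 2.302
v -0.881 -1.736 3.88
v -0.703 -0.637 2.616
v -1.318 -0.39 2.967
v -1.981 -0.69 3.15
v -2.303 -1.361 3.059
v -2.096 -2.01 2.745
v -1.481 -2.257 2.394
v -0.818 -1.958 2.211
f 1 38 17
f 38 12 41
f 17 41 6
f 38 41 17
f 1 17 13
f 17 6 18
f 13 18 2
f 17 18 13
f 1 13 22
f 13 2 23
f 22 23 8
f 13 23 22
f 1 22 34
f 22 8 37
f 34 37 11
f 22 37 34
f 1 34 38
f 34 11 42
f 38 42 12
f 34 42 38
f 2 18 29
f 18 6 32
f 29 32 10
f 18 32 29
f 6 41 19
f 41 12 40
f 19 40 5
f 41 40 19
f 12 42 39
f 42 11 35
f 39 35 3
f 42 35 39
f 11 37 36
f 37 8 24
f 36 24 7
f 37 24 36
f 8 23 28
f 23 2 25
f 28 25 9
f 23 25 28
f 4 30 16
f 30 10 31
f 16 31 5
f 30 31 16
f 4 16 14
f 16 5 15
f 14 15 3
f 16 15 14
f 4 14 21
f 14 3 20
f 21 20 7
f 14 20 21
f 4 21 26
f 21 7 27
f 26 27 9
f 21 27 26
f 4 26 30
f 26 9 33
f 30 33 10
f 26 33 30
f 5 31 19
f 31 10 32
f 19 32 6
f 31 32 19
f 3 15 39
f 15 5 40
f 39 40 12
f 15 40 39
f 7 20 36
f 20 3 35
f 36 35 11
f 20 35 36
f 9 27 28
f 27 7 24
f 28 24 8
f 27 24 28
f 10 33 29
f 33 9 25
f 29 25 2
f 33 25 29
f 44 43 46
f 44 46 45
f 46 43 47
f 46 47 45
f 47 43 48
f 47 48 45
f 48 43 49
f 48 49 45
f 49 43 50
f 49 50 45
f 50 43 51
f 50 51 45
f 51 43 52
f 51 52 45
f 52 43 53
f 52 53 45
f 53 43 54
f 53 54 45
f 54 43 55
f 54 55 45
f 55 43 56
f 55 56 45
f 56 43 44
f 56 44 45
f 58 57 60
f 58 60 59
f 60 57 61
f 60 61 59
f 61 57 62
f 61 62 59
f 62 57 63
f 62 63 59
f 63 57 64
f 63 64 59
f 64 57 65
f 64 65 59
f 65 57 66
f 65 66 59
f 66 57 67
f 66 67 59
f 67 57 58
f 67 58 59
f 69 68 71
f 69 71 70
f 71 68 72
f 71 72 70
f 72 68 73
f 72 73 70
f 73 68 74
f 73 74 70
f 74 68 75
f 74 75 70
f 75 68 76
f 75 76 70
f 76 68 77
f 76 77 70
f 77 68 69
f 77 69 70



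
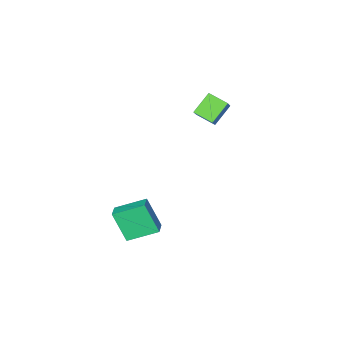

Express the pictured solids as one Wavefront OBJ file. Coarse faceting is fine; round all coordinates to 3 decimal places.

v 1.952 -0.156 -4.203
v 2.249 -1.085 -2.457
v 0.51 0.831 -3.432
v 0.807 -0.099 -1.687
v 2.533 0.499 -3.953
v 2.83 -0.431 -2.208
v 1.091 1.485 -3.183
v 1.388 0.556 -1.437
v -3.129 -1.094 2.823
v -4.272 -1.296 3.743
v -3.624 -0.048 2.439
v -4.766 -0.249 3.358
v -2.434 -0.391 3.842
v -3.576 -0.592 4.761
v -2.928 0.656 3.457
v -4.071 0.454 4.377
f 2 4 1
f 5 2 1
f 1 4 3
f 3 5 1
f 2 8 4
f 6 2 5
f 6 8 2
f 4 8 3
f 7 5 3
f 3 8 7
f 7 6 5
f 8 6 7
f 10 12 9
f 13 10 9
f 9 12 11
f 11 13 9
f 10 16 12
f 14 10 13
f 14 16 10
f 12 16 11
f 15 13 11
f 11 16 15
f 15 14 13
f 16 14 15



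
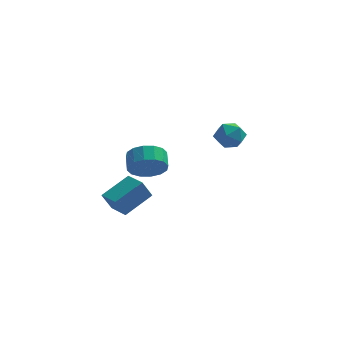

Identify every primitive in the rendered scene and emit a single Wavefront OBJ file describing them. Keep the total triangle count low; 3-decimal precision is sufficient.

v 3.062 3.817 0.349
v 3.858 3.989 -0.211
v 3.582 2.331 0.631
v 4.378 2.503 0.071
v 4.277 2.962 0.941
v 3.956 3.88 0.766
v 3.484 2.44 -0.346
v 3.163 3.358 -0.521
v 4.119 3.138 -0.641
v 4.609 3.461 0.154
v 2.831 2.859 0.266
v 3.321 3.182 1.061
v -1.067 -4.474 -1.674
v -1.537 -4.752 -0.594
v -1.883 -3.507 -1.78
v -2.354 -3.785 -0.701
v 0.174 -3.335 -0.839
v -0.297 -3.613 0.24
v -0.643 -2.368 -0.946
v -1.113 -2.646 0.134
v -0.423 0.186 -0.855
v 0.458 -0.013 -0.227
v 0.303 0.914 0.284
v -0.577 1.114 -0.345
v 0.66 0.269 -0.678
v 0.505 1.196 -0.168
v 0.572 0.529 -1.177
v 0.417 1.456 -0.666
v 0.217 0.697 -1.59
v 0.063 1.625 -1.079
v -0.309 0.729 -1.806
v -0.463 1.656 -1.295
v -0.865 0.615 -1.767
v -1.02 1.542 -1.256
v -1.303 0.386 -1.484
v -1.458 1.313 -0.973
v -1.505 0.104 -1.032
v -1.66 1.031 -0.522
v -1.417 -0.156 -0.534
v -1.572 0.771 -0.023
v -1.063 -0.325 -0.121
v -1.217 0.603 0.39
v -0.537 -0.356 0.095
v -0.691 0.571 0.606
v 0.02 -0.242 0.056
v -0.135 0.685 0.567
f 1 12 6
f 1 6 2
f 1 2 8
f 1 8 11
f 1 11 12
f 2 6 10
f 6 12 5
f 12 11 3
f 11 8 7
f 8 2 9
f 4 10 5
f 4 5 3
f 4 3 7
f 4 7 9
f 4 9 10
f 5 10 6
f 3 5 12
f 7 3 11
f 9 7 8
f 10 9 2
f 14 16 13
f 17 14 13
f 13 16 15
f 15 17 13
f 14 20 16
f 18 14 17
f 18 20 14
f 16 20 15
f 19 17 15
f 15 20 19
f 19 18 17
f 20 18 19
f 22 21 25
f 22 25 23
f 23 25 26
f 23 26 24
f 25 21 27
f 25 27 26
f 26 27 28
f 26 28 24
f 27 21 29
f 27 29 28
f 28 29 30
f 28 30 24
f 29 21 31
f 29 31 30
f 30 31 32
f 30 32 24
f 31 21 33
f 31 33 32
f 32 33 34
f 32 34 24
f 33 21 35
f 33 35 34
f 34 35 36
f 34 36 24
f 35 21 37
f 35 37 36
f 36 37 38
f 36 38 24
f 37 21 39
f 37 39 38
f 38 39 40
f 38 40 24
f 39 21 41
f 39 41 40
f 40 41 42
f 40 42 24
f 41 21 43
f 41 43 42
f 42 43 44
f 42 44 24
f 43 21 45
f 43 45 44
f 44 45 46
f 44 46 24
f 45 21 22
f 45 22 46
f 46 22 23
f 46 23 24



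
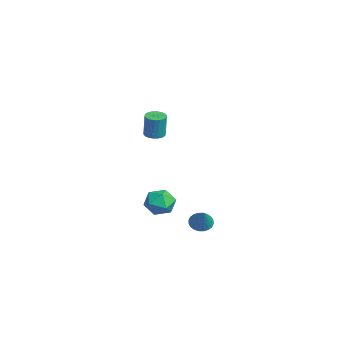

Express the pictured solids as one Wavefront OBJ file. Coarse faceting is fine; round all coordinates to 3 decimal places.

v -0.153 1.823 -4.575
v 0.205 2.337 -4.84
v 0.913 1.717 -3.345
v 0.036 2.467 -4.682
v -0.162 2.5 -4.508
v -0.358 2.429 -4.344
v -0.523 2.266 -4.215
v -0.632 2.036 -4.141
v -0.667 1.773 -4.133
v -0.625 1.518 -4.192
v -0.51 1.309 -4.309
v -0.341 1.179 -4.467
v -0.144 1.146 -4.641
v 0.053 1.217 -4.805
v 0.218 1.38 -4.934
v 0.326 1.61 -5.008
v 0.362 1.873 -5.016
v 0.319 2.128 -4.957
v -2.091 0.563 -3.761
v -1.253 0.7 -3.297
v -1.827 -0.98 -3.783
v -0.989 -0.843 -3.319
v -1.827 -0.69 -2.86
v -1.99 0.264 -2.847
v -1.09 -0.544 -4.233
v -1.253 0.41 -4.22
v -0.635 0.016 -3.589
v -1.09 -0.074 -2.74
v -1.99 -0.206 -4.34
v -2.445 -0.296 -3.491
v 0.209 -0.762 2.397
v 0.502 -0.265 2.346
v 0.704 -0.24 3.752
v 0.411 -0.738 3.803
v 0.259 -0.185 2.38
v 0.461 -0.16 3.785
v 0.006 -0.22 2.417
v 0.208 -0.195 3.822
v -0.207 -0.362 2.45
v -0.005 -0.337 3.855
v -0.338 -0.584 2.473
v -0.135 -0.559 3.878
v -0.36 -0.841 2.481
v -0.158 -0.816 3.886
v -0.269 -1.082 2.472
v -0.067 -1.057 3.877
v -0.084 -1.26 2.448
v 0.118 -1.235 3.854
v 0.159 -1.34 2.415
v 0.361 -1.315 3.82
v 0.412 -1.305 2.378
v 0.614 -1.28 3.783
v 0.625 -1.163 2.345
v 0.827 -1.138 3.75
v 0.755 -0.941 2.322
v 0.958 -0.916 3.727
v 0.778 -0.684 2.314
v 0.98 -0.659 3.719
v 0.687 -0.443 2.323
v 0.889 -0.418 3.728
f 2 1 4
f 2 4 3
f 4 1 5
f 4 5 3
f 5 1 6
f 5 6 3
f 6 1 7
f 6 7 3
f 7 1 8
f 7 8 3
f 8 1 9
f 8 9 3
f 9 1 10
f 9 10 3
f 10 1 11
f 10 11 3
f 11 1 12
f 11 12 3
f 12 1 13
f 12 13 3
f 13 1 14
f 13 14 3
f 14 1 15
f 14 15 3
f 15 1 16
f 15 16 3
f 16 1 17
f 16 17 3
f 17 1 18
f 17 18 3
f 18 1 2
f 18 2 3
f 19 30 24
f 19 24 20
f 19 20 26
f 19 26 29
f 19 29 30
f 20 24 28
f 24 30 23
f 30 29 21
f 29 26 25
f 26 20 27
f 22 28 23
f 22 23 21
f 22 21 25
f 22 25 27
f 22 27 28
f 23 28 24
f 21 23 30
f 25 21 29
f 27 25 26
f 28 27 20
f 32 31 35
f 32 35 33
f 33 35 36
f 33 36 34
f 35 31 37
f 35 37 36
f 36 37 38
f 36 38 34
f 37 31 39
f 37 39 38
f 38 39 40
f 38 40 34
f 39 31 41
f 39 41 40
f 40 41 42
f 40 42 34
f 41 31 43
f 41 43 42
f 42 43 44
f 42 44 34
f 43 31 45
f 43 45 44
f 44 45 46
f 44 46 34
f 45 31 47
f 45 47 46
f 46 47 48
f 46 48 34
f 47 31 49
f 47 49 48
f 48 49 50
f 48 50 34
f 49 31 51
f 49 51 50
f 50 51 52
f 50 52 34
f 51 31 53
f 51 53 52
f 52 53 54
f 52 54 34
f 53 31 55
f 53 55 54
f 54 55 56
f 54 56 34
f 55 31 57
f 55 57 56
f 56 57 58
f 56 58 34
f 57 31 59
f 57 59 58
f 58 59 60
f 58 60 34
f 59 31 32
f 59 32 60
f 60 32 33
f 60 33 34



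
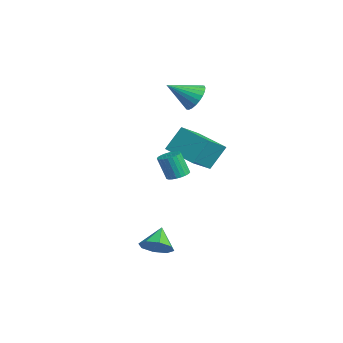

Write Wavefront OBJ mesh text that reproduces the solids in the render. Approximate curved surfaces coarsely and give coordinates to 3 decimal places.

v 4.438 -4.108 -4.086
v 5.099 -4.169 -3.38
v 3.522 -3.472 -3.174
v 5.153 -3.537 -3.766
v 4.788 -3.24 -4.339
v 4.218 -3.451 -4.765
v 3.776 -4.047 -4.793
v 3.722 -4.679 -4.407
v 4.087 -4.976 -3.833
v 4.658 -4.765 -3.407
v 2.081 -2.031 -0.145
v 2.693 -1.831 0.072
v 2.332 -2.229 1.461
v 1.719 -2.429 1.245
v 2.553 -1.608 0.099
v 2.192 -2.006 1.489
v 2.341 -1.448 0.09
v 1.98 -1.847 1.48
v 2.09 -1.378 0.045
v 1.728 -1.776 1.434
v 1.836 -1.407 -0.029
v 1.475 -1.805 1.36
v 1.62 -1.531 -0.121
v 1.259 -1.929 1.269
v 1.475 -1.731 -0.216
v 1.113 -2.129 1.173
v 1.421 -1.977 -0.301
v 1.06 -2.375 1.089
v 1.468 -2.231 -0.361
v 1.107 -2.629 1.028
v 1.608 -2.454 -0.389
v 1.247 -2.852 1.001
v 1.82 -2.613 -0.38
v 1.459 -3.012 1.01
v 2.072 -2.684 -0.334
v 1.71 -3.082 1.055
v 2.325 -2.655 -0.26
v 1.964 -3.053 1.129
v 2.541 -2.531 -0.169
v 2.18 -2.929 1.221
v 2.687 -2.331 -0.073
v 2.325 -2.729 1.316
v 2.74 -2.085 0.011
v 2.379 -2.483 1.401
v -2.859 0.804 3.252
v -2.12 0.331 2.794
v -3.221 -0.784 4.308
v -1.934 0.488 3.094
v -1.89 0.693 3.418
v -1.993 0.915 3.717
v -2.227 1.121 3.945
v -2.558 1.277 4.068
v -2.935 1.362 4.066
v -3.301 1.362 3.941
v -3.599 1.276 3.71
v -3.784 1.119 3.41
v -3.829 0.914 3.086
v -3.726 0.692 2.787
v -3.491 0.487 2.559
v -3.16 0.33 2.437
v -2.784 0.245 2.438
v -2.418 0.245 2.564
v -2.086 -0.237 -0.753
v -1.161 -1.609 0.335
v -2.269 0.78 0.684
v -1.344 -0.592 1.772
v -0.216 0.692 -1.172
v 0.709 -0.68 -0.084
v -0.399 1.709 0.265
v 0.526 0.337 1.353
f 2 1 4
f 2 4 3
f 4 1 5
f 4 5 3
f 5 1 6
f 5 6 3
f 6 1 7
f 6 7 3
f 7 1 8
f 7 8 3
f 8 1 9
f 8 9 3
f 9 1 10
f 9 10 3
f 10 1 2
f 10 2 3
f 12 11 15
f 12 15 13
f 13 15 16
f 13 16 14
f 15 11 17
f 15 17 16
f 16 17 18
f 16 18 14
f 17 11 19
f 17 19 18
f 18 19 20
f 18 20 14
f 19 11 21
f 19 21 20
f 20 21 22
f 20 22 14
f 21 11 23
f 21 23 22
f 22 23 24
f 22 24 14
f 23 11 25
f 23 25 24
f 24 25 26
f 24 26 14
f 25 11 27
f 25 27 26
f 26 27 28
f 26 28 14
f 27 11 29
f 27 29 28
f 28 29 30
f 28 30 14
f 29 11 31
f 29 31 30
f 30 31 32
f 30 32 14
f 31 11 33
f 31 33 32
f 32 33 34
f 32 34 14
f 33 11 35
f 33 35 34
f 34 35 36
f 34 36 14
f 35 11 37
f 35 37 36
f 36 37 38
f 36 38 14
f 37 11 39
f 37 39 38
f 38 39 40
f 38 40 14
f 39 11 41
f 39 41 40
f 40 41 42
f 40 42 14
f 41 11 43
f 41 43 42
f 42 43 44
f 42 44 14
f 43 11 12
f 43 12 44
f 44 12 13
f 44 13 14
f 46 45 48
f 46 48 47
f 48 45 49
f 48 49 47
f 49 45 50
f 49 50 47
f 50 45 51
f 50 51 47
f 51 45 52
f 51 52 47
f 52 45 53
f 52 53 47
f 53 45 54
f 53 54 47
f 54 45 55
f 54 55 47
f 55 45 56
f 55 56 47
f 56 45 57
f 56 57 47
f 57 45 58
f 57 58 47
f 58 45 59
f 58 59 47
f 59 45 60
f 59 60 47
f 60 45 61
f 60 61 47
f 61 45 62
f 61 62 47
f 62 45 46
f 62 46 47
f 64 66 63
f 67 64 63
f 63 66 65
f 65 67 63
f 64 70 66
f 68 64 67
f 68 70 64
f 66 70 65
f 69 67 65
f 65 70 69
f 69 68 67
f 70 68 69

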